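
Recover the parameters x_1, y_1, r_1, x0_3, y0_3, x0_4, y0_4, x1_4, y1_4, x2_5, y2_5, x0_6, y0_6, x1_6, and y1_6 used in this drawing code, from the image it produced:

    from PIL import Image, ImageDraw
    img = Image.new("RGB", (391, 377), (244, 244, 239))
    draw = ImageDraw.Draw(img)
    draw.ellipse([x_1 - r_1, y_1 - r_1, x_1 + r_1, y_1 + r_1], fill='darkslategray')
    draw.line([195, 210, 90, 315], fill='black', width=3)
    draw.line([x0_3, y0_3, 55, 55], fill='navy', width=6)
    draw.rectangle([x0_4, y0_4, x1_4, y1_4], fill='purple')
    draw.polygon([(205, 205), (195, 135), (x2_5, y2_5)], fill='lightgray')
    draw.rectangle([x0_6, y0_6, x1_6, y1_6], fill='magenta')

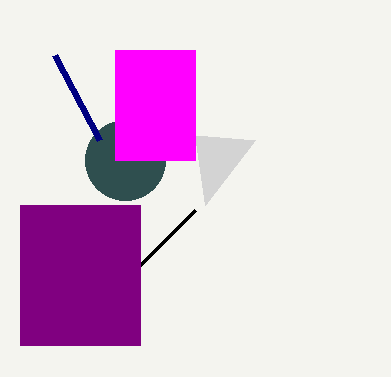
x_1 = 125, y_1 = 160, r_1 = 40, x0_3 = 100, y0_3 = 140, x0_4 = 20, y0_4 = 205, x1_4 = 140, y1_4 = 345, x2_5 = 255, y2_5 = 140, x0_6 = 115, y0_6 = 50, x1_6 = 195, y1_6 = 160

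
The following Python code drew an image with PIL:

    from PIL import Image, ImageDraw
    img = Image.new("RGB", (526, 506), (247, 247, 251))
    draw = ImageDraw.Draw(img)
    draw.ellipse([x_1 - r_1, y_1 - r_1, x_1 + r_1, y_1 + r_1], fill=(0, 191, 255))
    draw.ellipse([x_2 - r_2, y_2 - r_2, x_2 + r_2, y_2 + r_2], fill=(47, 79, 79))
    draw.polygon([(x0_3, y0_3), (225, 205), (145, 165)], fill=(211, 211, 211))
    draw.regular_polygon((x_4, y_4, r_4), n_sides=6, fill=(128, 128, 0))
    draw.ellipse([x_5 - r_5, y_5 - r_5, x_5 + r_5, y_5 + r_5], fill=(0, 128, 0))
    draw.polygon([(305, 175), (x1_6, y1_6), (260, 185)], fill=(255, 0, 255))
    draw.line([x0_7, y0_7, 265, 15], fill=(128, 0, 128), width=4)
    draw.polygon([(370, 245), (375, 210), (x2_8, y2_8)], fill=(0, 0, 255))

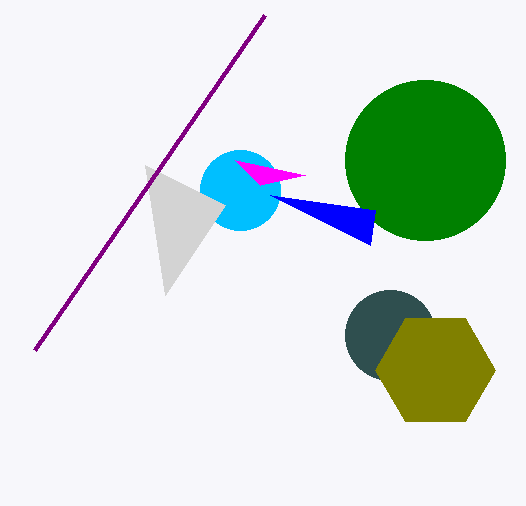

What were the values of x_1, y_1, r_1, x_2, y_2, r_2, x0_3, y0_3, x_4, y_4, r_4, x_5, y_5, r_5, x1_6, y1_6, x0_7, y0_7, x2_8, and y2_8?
x_1 = 240
y_1 = 190
r_1 = 40
x_2 = 390
y_2 = 335
r_2 = 45
x0_3 = 165
y0_3 = 295
x_4 = 435
y_4 = 370
r_4 = 60
x_5 = 425
y_5 = 160
r_5 = 80
x1_6 = 235
y1_6 = 160
x0_7 = 35
y0_7 = 350
x2_8 = 270
y2_8 = 195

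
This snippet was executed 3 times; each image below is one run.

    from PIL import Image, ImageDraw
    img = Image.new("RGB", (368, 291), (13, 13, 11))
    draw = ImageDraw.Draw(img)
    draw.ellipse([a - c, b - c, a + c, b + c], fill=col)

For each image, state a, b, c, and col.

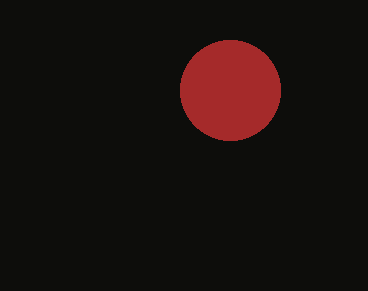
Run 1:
a = 230
b = 90
c = 50
col = 'brown'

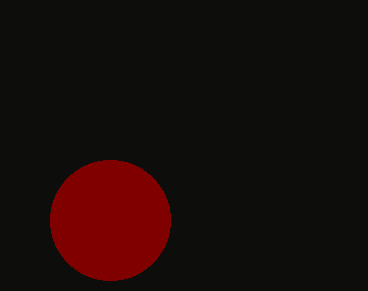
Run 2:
a = 110; b = 220; c = 60; col = 'maroon'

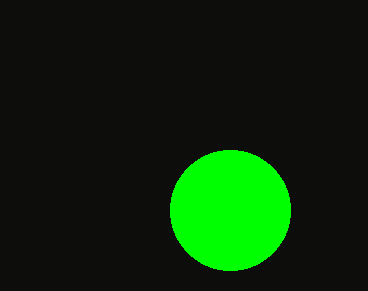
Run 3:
a = 230, b = 210, c = 60, col = 'lime'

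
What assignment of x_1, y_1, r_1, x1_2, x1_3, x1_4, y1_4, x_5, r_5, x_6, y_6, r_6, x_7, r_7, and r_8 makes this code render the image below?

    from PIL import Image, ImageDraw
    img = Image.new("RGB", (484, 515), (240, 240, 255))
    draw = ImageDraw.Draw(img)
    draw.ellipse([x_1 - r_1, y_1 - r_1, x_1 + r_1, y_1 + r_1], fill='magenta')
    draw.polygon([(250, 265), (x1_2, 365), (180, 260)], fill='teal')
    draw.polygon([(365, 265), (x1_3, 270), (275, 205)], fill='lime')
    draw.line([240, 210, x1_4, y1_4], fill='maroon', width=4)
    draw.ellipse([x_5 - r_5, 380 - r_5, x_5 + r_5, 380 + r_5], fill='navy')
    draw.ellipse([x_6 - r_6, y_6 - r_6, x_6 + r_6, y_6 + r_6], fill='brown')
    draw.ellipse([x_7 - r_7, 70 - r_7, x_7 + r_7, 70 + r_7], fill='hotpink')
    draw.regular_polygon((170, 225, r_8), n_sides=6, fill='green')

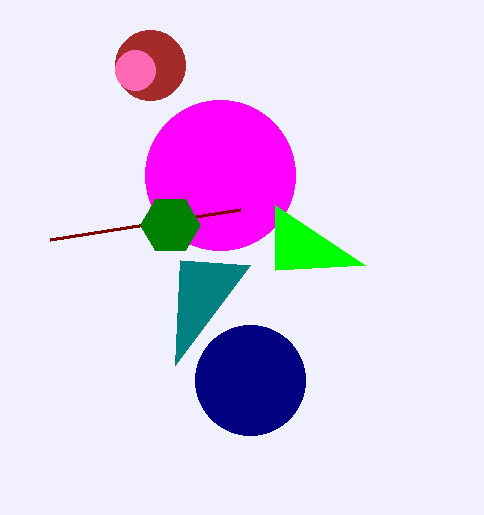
x_1 = 220; y_1 = 175; r_1 = 75; x1_2 = 175; x1_3 = 275; x1_4 = 50; y1_4 = 240; x_5 = 250; r_5 = 55; x_6 = 150; y_6 = 65; r_6 = 35; x_7 = 135; r_7 = 20; r_8 = 30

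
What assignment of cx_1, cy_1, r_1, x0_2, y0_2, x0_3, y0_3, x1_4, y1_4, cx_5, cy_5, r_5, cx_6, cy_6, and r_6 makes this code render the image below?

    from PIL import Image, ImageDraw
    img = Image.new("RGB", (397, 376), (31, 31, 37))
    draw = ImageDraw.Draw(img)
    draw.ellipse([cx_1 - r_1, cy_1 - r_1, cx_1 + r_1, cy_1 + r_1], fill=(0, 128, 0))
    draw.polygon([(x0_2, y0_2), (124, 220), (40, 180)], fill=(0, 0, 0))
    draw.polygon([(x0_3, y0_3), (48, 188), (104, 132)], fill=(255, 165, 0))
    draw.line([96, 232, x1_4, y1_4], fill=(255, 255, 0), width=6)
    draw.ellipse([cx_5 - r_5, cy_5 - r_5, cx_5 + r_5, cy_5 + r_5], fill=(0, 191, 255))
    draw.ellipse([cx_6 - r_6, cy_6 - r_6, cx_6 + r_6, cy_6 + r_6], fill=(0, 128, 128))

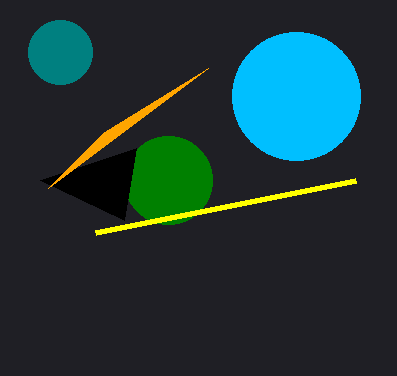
cx_1 = 168; cy_1 = 180; r_1 = 44; x0_2 = 136; y0_2 = 148; x0_3 = 208; y0_3 = 68; x1_4 = 356; y1_4 = 180; cx_5 = 296; cy_5 = 96; r_5 = 64; cx_6 = 60; cy_6 = 52; r_6 = 32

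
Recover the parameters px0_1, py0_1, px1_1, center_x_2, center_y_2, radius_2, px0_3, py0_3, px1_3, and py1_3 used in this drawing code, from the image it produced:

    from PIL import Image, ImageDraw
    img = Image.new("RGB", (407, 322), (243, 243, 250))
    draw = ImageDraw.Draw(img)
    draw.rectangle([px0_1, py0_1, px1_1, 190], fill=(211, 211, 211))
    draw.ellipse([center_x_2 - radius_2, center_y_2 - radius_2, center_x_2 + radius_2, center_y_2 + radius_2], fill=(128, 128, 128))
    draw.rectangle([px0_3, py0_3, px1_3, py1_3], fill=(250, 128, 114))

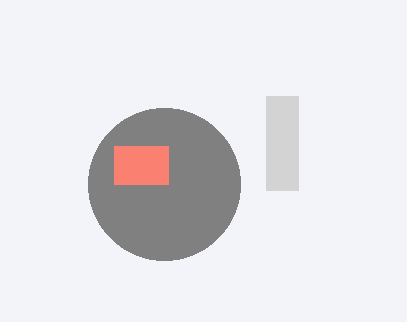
px0_1 = 266; py0_1 = 96; px1_1 = 298; center_x_2 = 164; center_y_2 = 184; radius_2 = 76; px0_3 = 114; py0_3 = 146; px1_3 = 168; py1_3 = 184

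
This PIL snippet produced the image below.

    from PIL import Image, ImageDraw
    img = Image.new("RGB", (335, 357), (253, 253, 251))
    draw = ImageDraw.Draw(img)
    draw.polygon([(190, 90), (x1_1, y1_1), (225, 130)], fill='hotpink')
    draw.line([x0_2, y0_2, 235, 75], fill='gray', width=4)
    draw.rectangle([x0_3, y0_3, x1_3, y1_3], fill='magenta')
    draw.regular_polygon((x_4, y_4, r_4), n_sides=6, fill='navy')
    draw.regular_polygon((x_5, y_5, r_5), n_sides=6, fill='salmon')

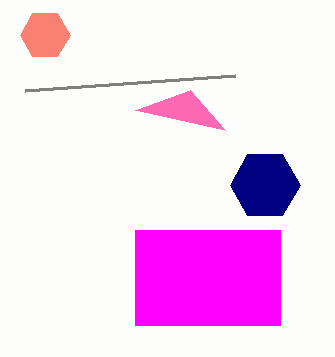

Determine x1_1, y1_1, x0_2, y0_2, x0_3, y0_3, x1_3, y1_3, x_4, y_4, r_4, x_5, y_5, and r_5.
x1_1 = 135; y1_1 = 110; x0_2 = 25; y0_2 = 90; x0_3 = 135; y0_3 = 230; x1_3 = 280; y1_3 = 325; x_4 = 265; y_4 = 185; r_4 = 35; x_5 = 45; y_5 = 35; r_5 = 25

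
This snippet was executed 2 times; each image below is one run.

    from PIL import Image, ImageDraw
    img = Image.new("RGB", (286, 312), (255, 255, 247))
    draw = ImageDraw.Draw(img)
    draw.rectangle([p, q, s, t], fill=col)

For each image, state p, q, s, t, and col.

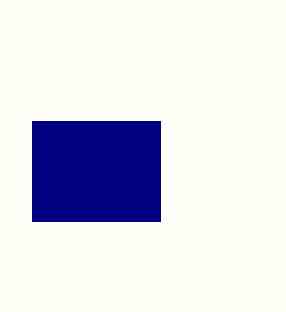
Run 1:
p = 32; q = 121; s = 160; t = 221; col = 'navy'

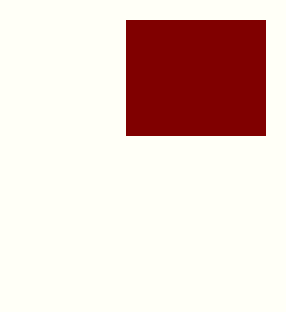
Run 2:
p = 126, q = 20, s = 265, t = 135, col = 'maroon'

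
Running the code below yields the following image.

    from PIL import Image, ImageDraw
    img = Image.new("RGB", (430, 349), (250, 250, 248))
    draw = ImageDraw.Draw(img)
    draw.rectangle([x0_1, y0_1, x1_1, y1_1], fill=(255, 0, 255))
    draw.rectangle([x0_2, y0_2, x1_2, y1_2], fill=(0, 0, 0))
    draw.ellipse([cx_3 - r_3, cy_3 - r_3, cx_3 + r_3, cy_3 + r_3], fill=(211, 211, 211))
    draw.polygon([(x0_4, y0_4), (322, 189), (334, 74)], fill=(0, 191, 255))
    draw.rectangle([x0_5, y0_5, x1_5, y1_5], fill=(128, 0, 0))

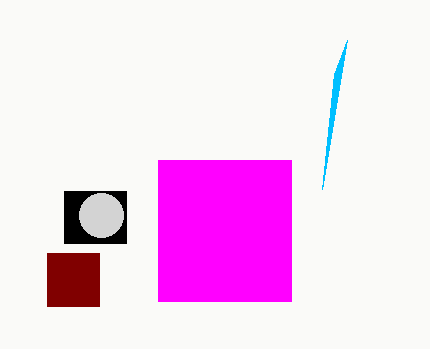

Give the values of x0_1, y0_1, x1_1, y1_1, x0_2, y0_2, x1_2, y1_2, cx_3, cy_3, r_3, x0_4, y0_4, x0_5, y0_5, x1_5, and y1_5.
x0_1 = 158, y0_1 = 160, x1_1 = 291, y1_1 = 301, x0_2 = 64, y0_2 = 191, x1_2 = 126, y1_2 = 243, cx_3 = 101, cy_3 = 215, r_3 = 22, x0_4 = 347, y0_4 = 40, x0_5 = 47, y0_5 = 253, x1_5 = 99, y1_5 = 306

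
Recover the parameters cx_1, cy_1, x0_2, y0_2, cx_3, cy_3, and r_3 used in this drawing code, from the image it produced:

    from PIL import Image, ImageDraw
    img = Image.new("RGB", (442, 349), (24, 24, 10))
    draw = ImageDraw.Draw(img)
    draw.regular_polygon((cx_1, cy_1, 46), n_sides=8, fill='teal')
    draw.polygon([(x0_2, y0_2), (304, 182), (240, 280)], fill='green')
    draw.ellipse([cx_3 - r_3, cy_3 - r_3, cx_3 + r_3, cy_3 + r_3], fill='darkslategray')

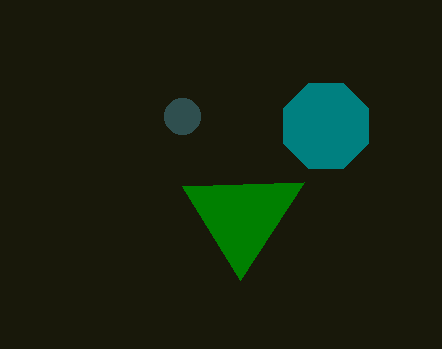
cx_1 = 326; cy_1 = 126; x0_2 = 182; y0_2 = 186; cx_3 = 182; cy_3 = 116; r_3 = 18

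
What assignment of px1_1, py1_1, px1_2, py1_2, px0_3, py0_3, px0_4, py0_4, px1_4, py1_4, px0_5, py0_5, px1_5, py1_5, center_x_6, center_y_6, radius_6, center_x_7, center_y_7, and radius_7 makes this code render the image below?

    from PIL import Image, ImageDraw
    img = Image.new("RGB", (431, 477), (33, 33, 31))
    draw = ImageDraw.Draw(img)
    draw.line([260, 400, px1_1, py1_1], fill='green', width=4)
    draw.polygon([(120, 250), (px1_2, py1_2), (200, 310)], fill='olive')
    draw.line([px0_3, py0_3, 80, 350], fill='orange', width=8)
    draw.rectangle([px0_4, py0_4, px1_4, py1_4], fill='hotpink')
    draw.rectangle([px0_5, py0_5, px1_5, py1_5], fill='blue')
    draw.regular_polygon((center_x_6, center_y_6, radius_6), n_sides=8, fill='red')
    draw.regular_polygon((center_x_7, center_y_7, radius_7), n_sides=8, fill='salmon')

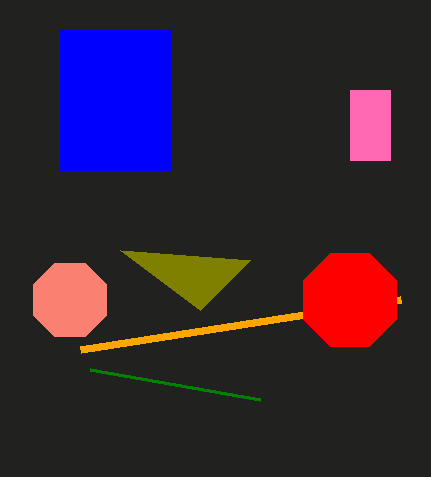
px1_1 = 90, py1_1 = 370, px1_2 = 250, py1_2 = 260, px0_3 = 400, py0_3 = 300, px0_4 = 350, py0_4 = 90, px1_4 = 390, py1_4 = 160, px0_5 = 60, py0_5 = 30, px1_5 = 170, py1_5 = 170, center_x_6 = 350, center_y_6 = 300, radius_6 = 50, center_x_7 = 70, center_y_7 = 300, radius_7 = 40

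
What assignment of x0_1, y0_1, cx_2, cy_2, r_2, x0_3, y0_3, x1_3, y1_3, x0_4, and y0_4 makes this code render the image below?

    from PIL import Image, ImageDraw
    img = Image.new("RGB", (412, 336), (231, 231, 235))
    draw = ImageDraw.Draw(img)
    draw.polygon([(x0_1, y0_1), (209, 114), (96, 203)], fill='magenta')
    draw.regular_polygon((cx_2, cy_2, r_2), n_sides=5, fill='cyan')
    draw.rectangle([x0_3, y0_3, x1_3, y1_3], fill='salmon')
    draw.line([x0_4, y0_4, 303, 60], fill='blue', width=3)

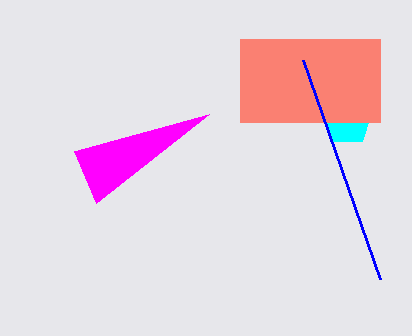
x0_1 = 74
y0_1 = 151
cx_2 = 348
cy_2 = 121
r_2 = 25
x0_3 = 240
y0_3 = 39
x1_3 = 380
y1_3 = 122
x0_4 = 380
y0_4 = 279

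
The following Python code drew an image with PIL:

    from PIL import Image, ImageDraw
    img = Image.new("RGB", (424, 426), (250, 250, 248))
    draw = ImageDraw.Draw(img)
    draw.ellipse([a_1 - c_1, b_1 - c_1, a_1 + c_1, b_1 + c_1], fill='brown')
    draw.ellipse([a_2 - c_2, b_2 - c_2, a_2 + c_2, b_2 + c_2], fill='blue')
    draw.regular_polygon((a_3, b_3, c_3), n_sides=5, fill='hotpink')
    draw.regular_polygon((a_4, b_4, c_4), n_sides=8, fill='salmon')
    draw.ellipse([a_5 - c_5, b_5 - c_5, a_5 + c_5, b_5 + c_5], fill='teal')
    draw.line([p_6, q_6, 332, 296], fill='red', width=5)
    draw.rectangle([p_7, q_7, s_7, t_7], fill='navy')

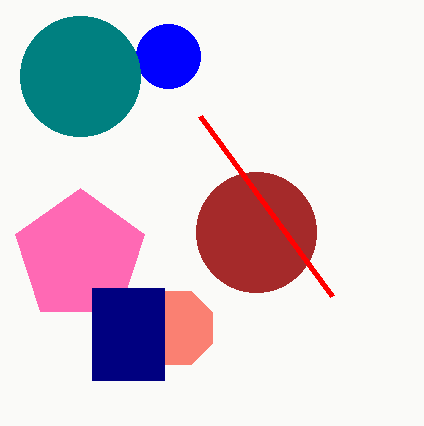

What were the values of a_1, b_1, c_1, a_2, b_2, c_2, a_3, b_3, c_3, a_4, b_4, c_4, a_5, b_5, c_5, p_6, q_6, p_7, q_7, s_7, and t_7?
a_1 = 256
b_1 = 232
c_1 = 60
a_2 = 168
b_2 = 56
c_2 = 32
a_3 = 80
b_3 = 256
c_3 = 68
a_4 = 176
b_4 = 328
c_4 = 40
a_5 = 80
b_5 = 76
c_5 = 60
p_6 = 200
q_6 = 116
p_7 = 92
q_7 = 288
s_7 = 164
t_7 = 380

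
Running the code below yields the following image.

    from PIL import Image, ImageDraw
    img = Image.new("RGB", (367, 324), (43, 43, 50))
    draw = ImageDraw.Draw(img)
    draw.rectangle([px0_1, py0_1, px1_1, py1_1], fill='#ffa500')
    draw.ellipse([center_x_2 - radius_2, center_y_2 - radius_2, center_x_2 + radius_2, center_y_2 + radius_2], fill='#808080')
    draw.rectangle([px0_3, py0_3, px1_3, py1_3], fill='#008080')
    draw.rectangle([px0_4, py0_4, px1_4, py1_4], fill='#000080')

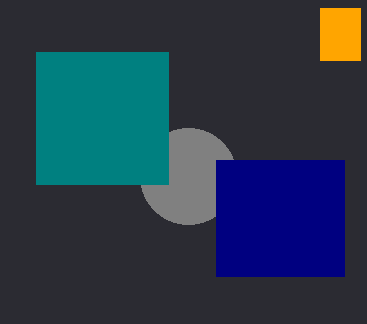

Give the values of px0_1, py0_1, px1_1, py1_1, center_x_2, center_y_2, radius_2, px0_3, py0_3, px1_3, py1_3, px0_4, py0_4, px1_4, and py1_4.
px0_1 = 320; py0_1 = 8; px1_1 = 360; py1_1 = 60; center_x_2 = 188; center_y_2 = 176; radius_2 = 48; px0_3 = 36; py0_3 = 52; px1_3 = 168; py1_3 = 184; px0_4 = 216; py0_4 = 160; px1_4 = 344; py1_4 = 276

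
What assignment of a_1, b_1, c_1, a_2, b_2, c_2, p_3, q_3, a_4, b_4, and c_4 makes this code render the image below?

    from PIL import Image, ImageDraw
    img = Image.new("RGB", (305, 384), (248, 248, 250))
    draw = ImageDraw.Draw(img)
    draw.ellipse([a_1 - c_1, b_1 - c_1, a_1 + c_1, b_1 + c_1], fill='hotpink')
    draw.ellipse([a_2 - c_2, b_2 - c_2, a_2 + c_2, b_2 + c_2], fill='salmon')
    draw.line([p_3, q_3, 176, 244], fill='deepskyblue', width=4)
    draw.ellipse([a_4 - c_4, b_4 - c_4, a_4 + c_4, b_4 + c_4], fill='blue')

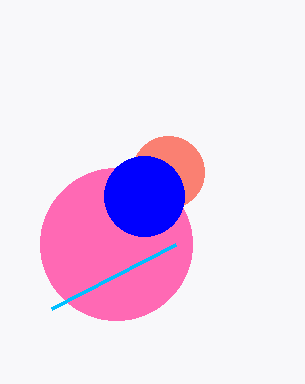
a_1 = 116
b_1 = 244
c_1 = 76
a_2 = 168
b_2 = 172
c_2 = 36
p_3 = 52
q_3 = 308
a_4 = 144
b_4 = 196
c_4 = 40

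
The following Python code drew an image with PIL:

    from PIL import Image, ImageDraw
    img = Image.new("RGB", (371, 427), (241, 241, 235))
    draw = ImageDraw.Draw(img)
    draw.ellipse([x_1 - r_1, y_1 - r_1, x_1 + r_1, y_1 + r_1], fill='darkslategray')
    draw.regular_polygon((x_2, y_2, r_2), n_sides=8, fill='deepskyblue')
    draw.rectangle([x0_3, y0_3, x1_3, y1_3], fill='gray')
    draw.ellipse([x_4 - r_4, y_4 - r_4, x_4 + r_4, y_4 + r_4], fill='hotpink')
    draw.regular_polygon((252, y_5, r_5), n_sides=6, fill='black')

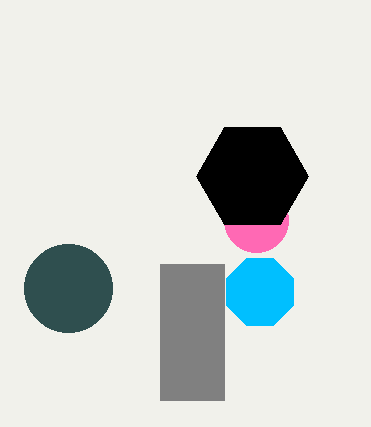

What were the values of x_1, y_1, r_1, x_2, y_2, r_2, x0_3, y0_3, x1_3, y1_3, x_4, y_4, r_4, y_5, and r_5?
x_1 = 68, y_1 = 288, r_1 = 44, x_2 = 260, y_2 = 292, r_2 = 36, x0_3 = 160, y0_3 = 264, x1_3 = 224, y1_3 = 400, x_4 = 256, y_4 = 220, r_4 = 32, y_5 = 176, r_5 = 56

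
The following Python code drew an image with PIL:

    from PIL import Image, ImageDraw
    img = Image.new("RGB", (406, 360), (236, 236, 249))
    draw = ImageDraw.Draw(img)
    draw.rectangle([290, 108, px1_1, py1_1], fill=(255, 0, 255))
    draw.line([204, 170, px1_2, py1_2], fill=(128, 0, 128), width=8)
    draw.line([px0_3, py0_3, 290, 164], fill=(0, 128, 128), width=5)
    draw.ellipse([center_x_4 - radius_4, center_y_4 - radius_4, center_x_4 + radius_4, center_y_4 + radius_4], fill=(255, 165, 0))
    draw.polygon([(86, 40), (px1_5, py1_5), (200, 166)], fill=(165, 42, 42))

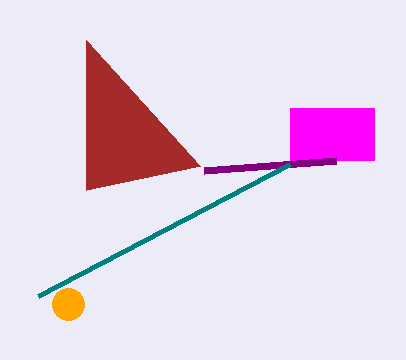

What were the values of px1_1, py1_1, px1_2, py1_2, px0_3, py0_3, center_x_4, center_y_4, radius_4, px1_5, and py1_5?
px1_1 = 374; py1_1 = 160; px1_2 = 336; py1_2 = 160; px0_3 = 38; py0_3 = 296; center_x_4 = 68; center_y_4 = 304; radius_4 = 16; px1_5 = 86; py1_5 = 190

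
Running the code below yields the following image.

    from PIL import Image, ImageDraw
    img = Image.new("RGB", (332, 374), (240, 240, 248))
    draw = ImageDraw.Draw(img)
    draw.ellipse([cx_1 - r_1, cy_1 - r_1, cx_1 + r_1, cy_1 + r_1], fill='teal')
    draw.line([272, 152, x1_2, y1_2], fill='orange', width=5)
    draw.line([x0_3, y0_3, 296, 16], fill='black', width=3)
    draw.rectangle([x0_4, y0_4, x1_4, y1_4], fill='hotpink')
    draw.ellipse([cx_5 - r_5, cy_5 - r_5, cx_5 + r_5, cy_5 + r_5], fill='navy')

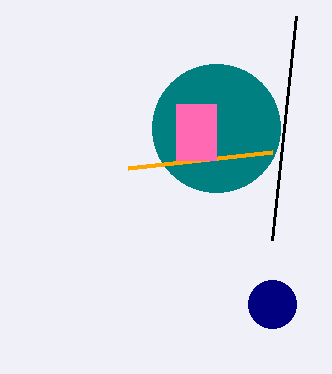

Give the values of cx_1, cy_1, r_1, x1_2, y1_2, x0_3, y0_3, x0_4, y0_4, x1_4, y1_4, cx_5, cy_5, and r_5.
cx_1 = 216; cy_1 = 128; r_1 = 64; x1_2 = 128; y1_2 = 168; x0_3 = 272; y0_3 = 240; x0_4 = 176; y0_4 = 104; x1_4 = 216; y1_4 = 160; cx_5 = 272; cy_5 = 304; r_5 = 24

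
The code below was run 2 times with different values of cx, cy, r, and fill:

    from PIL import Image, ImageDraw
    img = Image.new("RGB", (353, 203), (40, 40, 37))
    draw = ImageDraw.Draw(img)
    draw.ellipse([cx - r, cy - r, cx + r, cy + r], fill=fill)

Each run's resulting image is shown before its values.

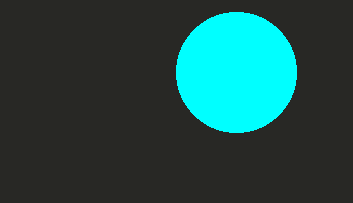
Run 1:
cx = 236
cy = 72
r = 60
fill = 'cyan'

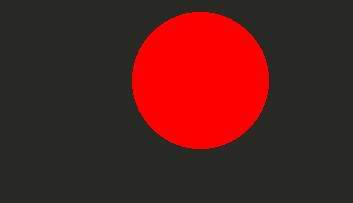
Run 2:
cx = 200
cy = 80
r = 68
fill = 'red'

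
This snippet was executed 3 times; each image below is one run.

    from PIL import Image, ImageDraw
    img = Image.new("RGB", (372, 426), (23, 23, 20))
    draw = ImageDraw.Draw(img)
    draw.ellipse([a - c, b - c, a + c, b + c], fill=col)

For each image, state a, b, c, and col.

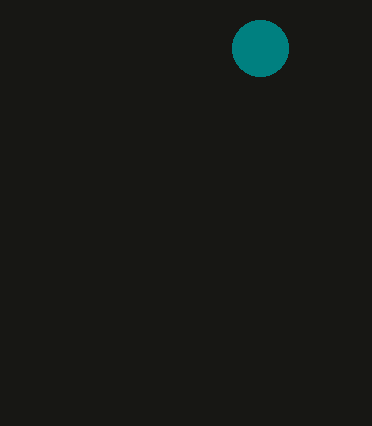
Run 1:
a = 260
b = 48
c = 28
col = 'teal'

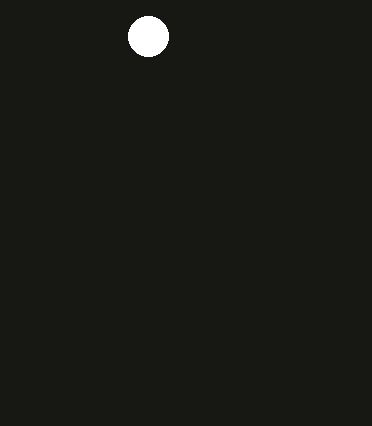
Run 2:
a = 148, b = 36, c = 20, col = 'white'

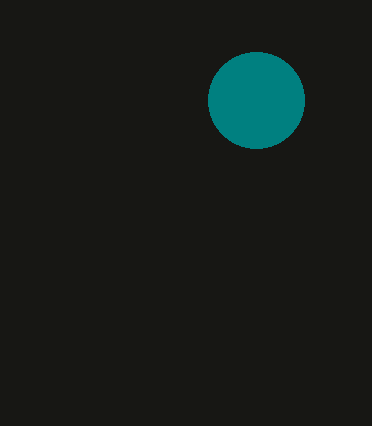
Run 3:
a = 256
b = 100
c = 48
col = 'teal'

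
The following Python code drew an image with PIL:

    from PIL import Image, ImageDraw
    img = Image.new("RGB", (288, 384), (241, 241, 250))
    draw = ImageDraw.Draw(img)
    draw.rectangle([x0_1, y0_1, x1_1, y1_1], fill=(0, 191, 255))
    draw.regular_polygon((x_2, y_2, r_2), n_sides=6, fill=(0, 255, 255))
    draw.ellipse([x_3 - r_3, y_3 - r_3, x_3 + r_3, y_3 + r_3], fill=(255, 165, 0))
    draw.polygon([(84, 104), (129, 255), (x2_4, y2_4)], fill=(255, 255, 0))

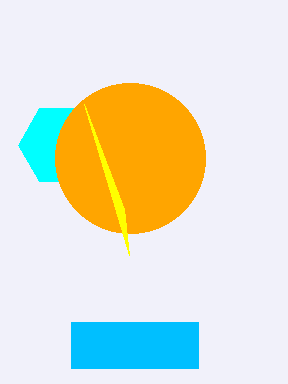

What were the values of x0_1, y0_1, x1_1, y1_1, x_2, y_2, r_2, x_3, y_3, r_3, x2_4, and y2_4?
x0_1 = 71, y0_1 = 322, x1_1 = 198, y1_1 = 368, x_2 = 60, y_2 = 145, r_2 = 42, x_3 = 130, y_3 = 158, r_3 = 75, x2_4 = 124, y2_4 = 209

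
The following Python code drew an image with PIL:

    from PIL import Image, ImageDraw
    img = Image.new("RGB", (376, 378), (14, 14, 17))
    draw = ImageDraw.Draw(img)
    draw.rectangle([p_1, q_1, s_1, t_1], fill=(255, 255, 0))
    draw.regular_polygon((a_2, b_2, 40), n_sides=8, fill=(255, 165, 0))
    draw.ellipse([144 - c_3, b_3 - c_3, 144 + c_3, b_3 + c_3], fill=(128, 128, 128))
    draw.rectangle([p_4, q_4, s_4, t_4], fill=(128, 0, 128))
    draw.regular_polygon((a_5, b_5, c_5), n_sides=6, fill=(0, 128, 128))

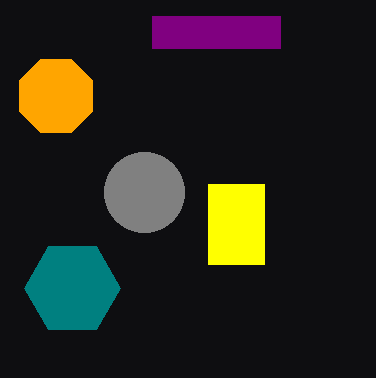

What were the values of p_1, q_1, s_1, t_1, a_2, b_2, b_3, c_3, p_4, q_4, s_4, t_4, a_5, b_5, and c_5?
p_1 = 208; q_1 = 184; s_1 = 264; t_1 = 264; a_2 = 56; b_2 = 96; b_3 = 192; c_3 = 40; p_4 = 152; q_4 = 16; s_4 = 280; t_4 = 48; a_5 = 72; b_5 = 288; c_5 = 48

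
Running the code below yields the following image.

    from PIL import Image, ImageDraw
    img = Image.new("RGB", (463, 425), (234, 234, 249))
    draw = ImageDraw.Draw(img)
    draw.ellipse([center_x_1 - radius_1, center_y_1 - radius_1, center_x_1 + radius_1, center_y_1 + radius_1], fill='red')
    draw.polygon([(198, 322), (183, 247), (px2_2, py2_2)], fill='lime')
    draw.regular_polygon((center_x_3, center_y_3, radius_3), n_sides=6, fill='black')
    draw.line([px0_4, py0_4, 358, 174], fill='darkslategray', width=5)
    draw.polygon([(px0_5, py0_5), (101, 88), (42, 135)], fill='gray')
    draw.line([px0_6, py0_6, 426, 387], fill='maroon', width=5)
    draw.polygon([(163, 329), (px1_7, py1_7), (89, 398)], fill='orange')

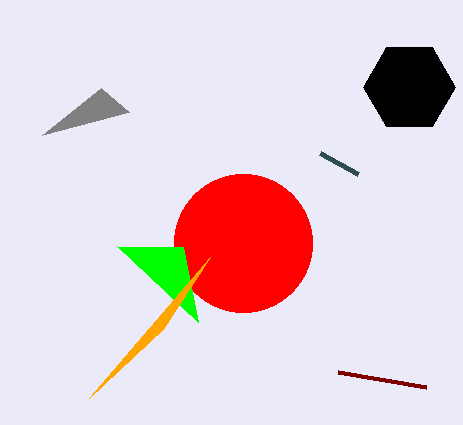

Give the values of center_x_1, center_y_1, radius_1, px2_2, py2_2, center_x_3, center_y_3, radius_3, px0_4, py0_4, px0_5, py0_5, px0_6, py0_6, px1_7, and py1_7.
center_x_1 = 243; center_y_1 = 243; radius_1 = 69; px2_2 = 117; py2_2 = 246; center_x_3 = 409; center_y_3 = 87; radius_3 = 46; px0_4 = 320; py0_4 = 153; px0_5 = 129; py0_5 = 112; px0_6 = 338; py0_6 = 372; px1_7 = 210; py1_7 = 257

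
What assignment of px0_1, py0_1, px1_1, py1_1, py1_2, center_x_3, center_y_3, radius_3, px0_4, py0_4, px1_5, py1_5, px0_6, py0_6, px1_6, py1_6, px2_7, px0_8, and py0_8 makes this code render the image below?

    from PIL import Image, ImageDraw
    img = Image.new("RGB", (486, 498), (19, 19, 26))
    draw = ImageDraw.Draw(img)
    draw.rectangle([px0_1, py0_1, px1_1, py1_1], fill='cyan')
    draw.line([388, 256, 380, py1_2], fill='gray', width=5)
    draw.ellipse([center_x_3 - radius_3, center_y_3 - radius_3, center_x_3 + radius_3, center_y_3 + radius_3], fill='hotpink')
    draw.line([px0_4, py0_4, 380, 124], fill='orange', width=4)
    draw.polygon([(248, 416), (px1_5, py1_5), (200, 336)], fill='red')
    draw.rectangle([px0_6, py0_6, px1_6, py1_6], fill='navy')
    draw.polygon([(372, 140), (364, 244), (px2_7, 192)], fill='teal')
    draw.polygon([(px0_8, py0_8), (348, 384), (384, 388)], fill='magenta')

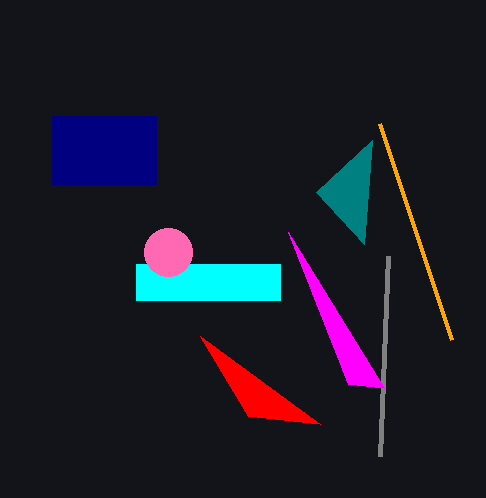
px0_1 = 136; py0_1 = 264; px1_1 = 280; py1_1 = 300; py1_2 = 456; center_x_3 = 168; center_y_3 = 252; radius_3 = 24; px0_4 = 452; py0_4 = 340; px1_5 = 320; py1_5 = 424; px0_6 = 52; py0_6 = 116; px1_6 = 156; py1_6 = 184; px2_7 = 316; px0_8 = 288; py0_8 = 232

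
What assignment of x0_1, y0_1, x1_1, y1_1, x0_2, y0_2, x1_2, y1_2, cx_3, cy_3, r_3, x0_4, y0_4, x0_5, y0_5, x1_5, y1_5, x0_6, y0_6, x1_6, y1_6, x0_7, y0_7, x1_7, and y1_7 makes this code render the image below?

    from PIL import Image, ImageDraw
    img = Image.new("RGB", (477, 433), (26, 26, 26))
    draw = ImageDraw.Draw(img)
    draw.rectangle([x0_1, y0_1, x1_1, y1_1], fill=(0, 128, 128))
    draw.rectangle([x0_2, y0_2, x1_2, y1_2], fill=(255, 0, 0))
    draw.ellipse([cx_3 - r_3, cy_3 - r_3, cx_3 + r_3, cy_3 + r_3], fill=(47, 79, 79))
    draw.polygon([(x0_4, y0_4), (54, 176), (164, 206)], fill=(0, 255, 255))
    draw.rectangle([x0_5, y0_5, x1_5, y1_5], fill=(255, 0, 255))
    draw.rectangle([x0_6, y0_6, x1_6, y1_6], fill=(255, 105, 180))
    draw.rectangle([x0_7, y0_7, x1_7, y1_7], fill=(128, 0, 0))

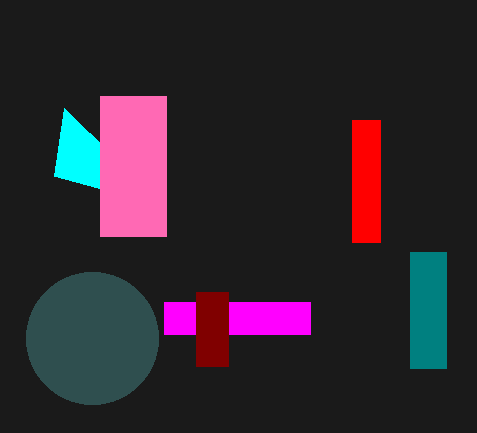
x0_1 = 410; y0_1 = 252; x1_1 = 446; y1_1 = 368; x0_2 = 352; y0_2 = 120; x1_2 = 380; y1_2 = 242; cx_3 = 92; cy_3 = 338; r_3 = 66; x0_4 = 64; y0_4 = 108; x0_5 = 164; y0_5 = 302; x1_5 = 310; y1_5 = 334; x0_6 = 100; y0_6 = 96; x1_6 = 166; y1_6 = 236; x0_7 = 196; y0_7 = 292; x1_7 = 228; y1_7 = 366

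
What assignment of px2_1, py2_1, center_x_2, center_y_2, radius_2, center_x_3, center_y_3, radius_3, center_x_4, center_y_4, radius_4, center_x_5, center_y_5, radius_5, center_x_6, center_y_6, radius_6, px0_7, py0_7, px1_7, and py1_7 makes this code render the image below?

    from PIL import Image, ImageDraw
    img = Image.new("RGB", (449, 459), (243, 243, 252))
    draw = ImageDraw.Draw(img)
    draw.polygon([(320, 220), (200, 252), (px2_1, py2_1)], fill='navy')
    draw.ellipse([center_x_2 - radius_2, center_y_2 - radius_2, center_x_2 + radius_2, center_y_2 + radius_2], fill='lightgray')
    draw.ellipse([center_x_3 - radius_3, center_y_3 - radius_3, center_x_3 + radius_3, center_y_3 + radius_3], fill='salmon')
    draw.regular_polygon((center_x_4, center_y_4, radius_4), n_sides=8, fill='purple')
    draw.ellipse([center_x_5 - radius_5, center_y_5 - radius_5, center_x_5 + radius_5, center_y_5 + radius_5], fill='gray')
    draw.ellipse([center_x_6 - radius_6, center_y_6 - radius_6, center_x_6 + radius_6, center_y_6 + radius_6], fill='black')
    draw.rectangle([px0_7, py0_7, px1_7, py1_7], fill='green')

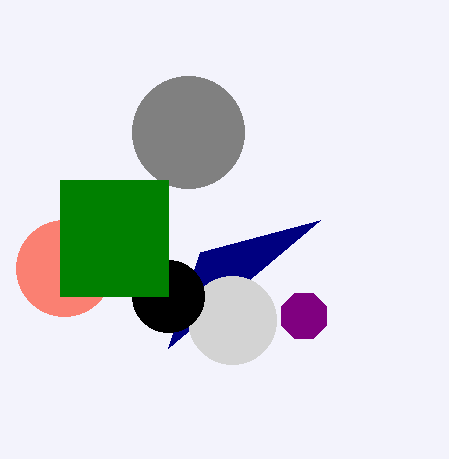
px2_1 = 168; py2_1 = 348; center_x_2 = 232; center_y_2 = 320; radius_2 = 44; center_x_3 = 64; center_y_3 = 268; radius_3 = 48; center_x_4 = 304; center_y_4 = 316; radius_4 = 24; center_x_5 = 188; center_y_5 = 132; radius_5 = 56; center_x_6 = 168; center_y_6 = 296; radius_6 = 36; px0_7 = 60; py0_7 = 180; px1_7 = 168; py1_7 = 296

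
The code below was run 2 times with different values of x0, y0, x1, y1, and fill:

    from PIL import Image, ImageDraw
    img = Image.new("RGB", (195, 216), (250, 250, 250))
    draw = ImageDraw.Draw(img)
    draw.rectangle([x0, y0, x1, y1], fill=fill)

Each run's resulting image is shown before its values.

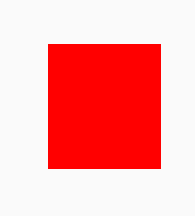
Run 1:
x0 = 48; y0 = 44; x1 = 160; y1 = 168; fill = 'red'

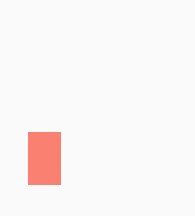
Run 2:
x0 = 28
y0 = 132
x1 = 60
y1 = 184
fill = 'salmon'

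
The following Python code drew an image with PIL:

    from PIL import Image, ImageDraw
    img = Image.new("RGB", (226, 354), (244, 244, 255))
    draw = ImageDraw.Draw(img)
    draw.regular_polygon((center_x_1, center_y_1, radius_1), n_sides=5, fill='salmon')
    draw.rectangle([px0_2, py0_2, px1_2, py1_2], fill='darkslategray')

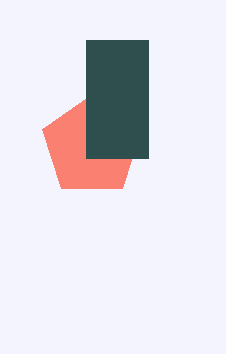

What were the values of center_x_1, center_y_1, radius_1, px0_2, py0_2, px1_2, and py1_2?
center_x_1 = 92; center_y_1 = 146; radius_1 = 52; px0_2 = 86; py0_2 = 40; px1_2 = 148; py1_2 = 158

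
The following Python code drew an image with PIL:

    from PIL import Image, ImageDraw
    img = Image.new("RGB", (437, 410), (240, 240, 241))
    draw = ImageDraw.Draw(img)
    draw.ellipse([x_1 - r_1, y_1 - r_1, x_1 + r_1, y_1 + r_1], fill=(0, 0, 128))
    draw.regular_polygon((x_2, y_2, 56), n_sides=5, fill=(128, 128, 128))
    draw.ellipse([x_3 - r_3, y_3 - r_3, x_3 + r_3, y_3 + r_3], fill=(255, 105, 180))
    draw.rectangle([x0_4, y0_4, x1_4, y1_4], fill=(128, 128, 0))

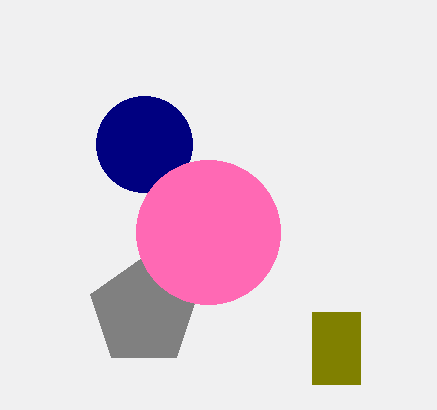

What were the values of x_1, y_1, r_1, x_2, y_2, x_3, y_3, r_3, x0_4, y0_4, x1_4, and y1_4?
x_1 = 144, y_1 = 144, r_1 = 48, x_2 = 144, y_2 = 312, x_3 = 208, y_3 = 232, r_3 = 72, x0_4 = 312, y0_4 = 312, x1_4 = 360, y1_4 = 384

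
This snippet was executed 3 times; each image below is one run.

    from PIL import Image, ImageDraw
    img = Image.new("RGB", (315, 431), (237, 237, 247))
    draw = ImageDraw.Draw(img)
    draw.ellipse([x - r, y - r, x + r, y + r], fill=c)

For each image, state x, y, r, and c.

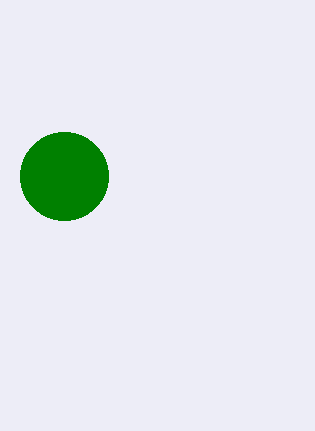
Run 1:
x = 64, y = 176, r = 44, c = 'green'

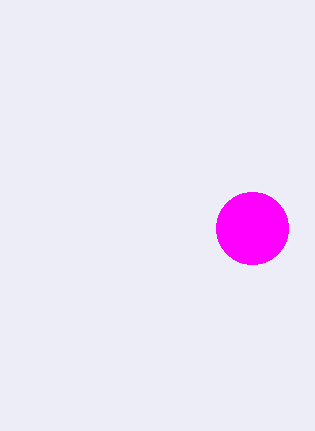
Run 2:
x = 252; y = 228; r = 36; c = 'magenta'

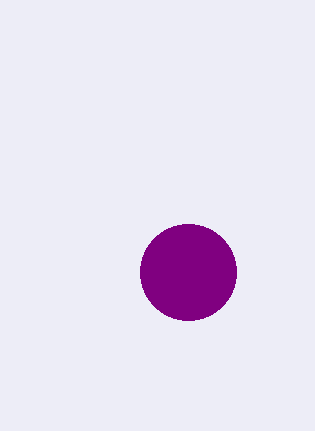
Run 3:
x = 188
y = 272
r = 48
c = 'purple'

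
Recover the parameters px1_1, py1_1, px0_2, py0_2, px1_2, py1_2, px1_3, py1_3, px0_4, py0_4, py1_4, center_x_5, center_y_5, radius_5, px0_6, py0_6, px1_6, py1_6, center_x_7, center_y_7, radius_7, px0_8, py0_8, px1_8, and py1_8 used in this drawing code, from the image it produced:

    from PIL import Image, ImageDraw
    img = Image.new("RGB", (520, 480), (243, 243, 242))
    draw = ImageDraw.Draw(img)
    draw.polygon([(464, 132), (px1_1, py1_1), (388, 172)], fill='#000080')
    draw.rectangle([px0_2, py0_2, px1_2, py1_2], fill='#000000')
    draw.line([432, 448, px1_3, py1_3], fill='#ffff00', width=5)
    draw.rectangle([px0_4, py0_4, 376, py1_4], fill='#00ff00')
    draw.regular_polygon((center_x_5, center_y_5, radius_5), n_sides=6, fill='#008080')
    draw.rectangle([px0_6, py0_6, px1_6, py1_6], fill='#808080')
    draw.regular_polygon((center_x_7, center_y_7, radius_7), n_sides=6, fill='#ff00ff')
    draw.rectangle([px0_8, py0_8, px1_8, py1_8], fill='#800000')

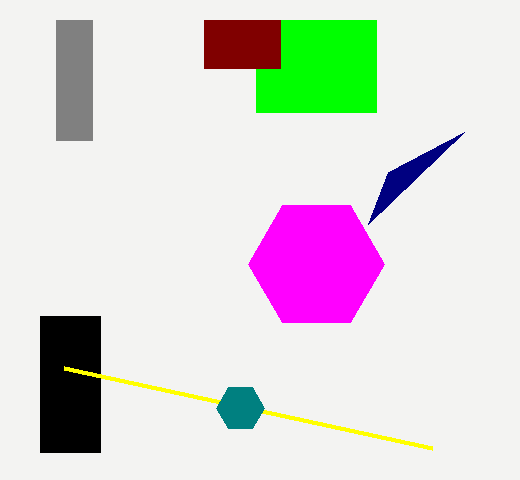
px1_1 = 368
py1_1 = 224
px0_2 = 40
py0_2 = 316
px1_2 = 100
py1_2 = 452
px1_3 = 64
py1_3 = 368
px0_4 = 256
py0_4 = 20
py1_4 = 112
center_x_5 = 240
center_y_5 = 408
radius_5 = 24
px0_6 = 56
py0_6 = 20
px1_6 = 92
py1_6 = 140
center_x_7 = 316
center_y_7 = 264
radius_7 = 68
px0_8 = 204
py0_8 = 20
px1_8 = 280
py1_8 = 68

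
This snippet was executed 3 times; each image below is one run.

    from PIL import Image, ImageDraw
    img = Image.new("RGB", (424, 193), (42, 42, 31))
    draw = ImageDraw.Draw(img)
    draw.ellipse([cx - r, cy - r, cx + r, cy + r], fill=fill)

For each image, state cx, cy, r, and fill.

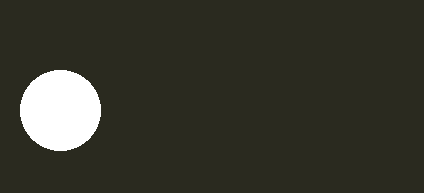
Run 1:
cx = 60; cy = 110; r = 40; fill = 'white'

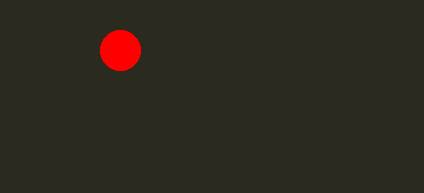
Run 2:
cx = 120; cy = 50; r = 20; fill = 'red'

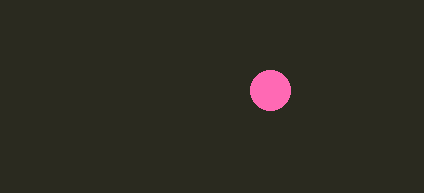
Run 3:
cx = 270, cy = 90, r = 20, fill = 'hotpink'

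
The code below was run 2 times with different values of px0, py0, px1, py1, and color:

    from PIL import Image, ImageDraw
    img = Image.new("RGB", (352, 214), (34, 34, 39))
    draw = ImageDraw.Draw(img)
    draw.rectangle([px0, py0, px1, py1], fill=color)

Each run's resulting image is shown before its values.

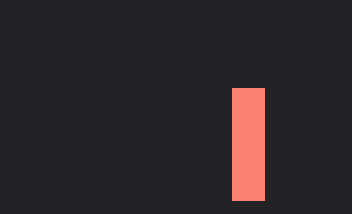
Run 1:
px0 = 232; py0 = 88; px1 = 264; py1 = 200; color = 'salmon'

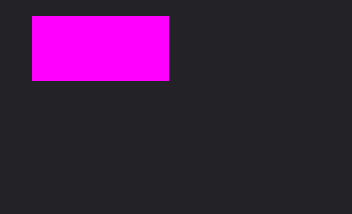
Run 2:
px0 = 32, py0 = 16, px1 = 168, py1 = 80, color = 'magenta'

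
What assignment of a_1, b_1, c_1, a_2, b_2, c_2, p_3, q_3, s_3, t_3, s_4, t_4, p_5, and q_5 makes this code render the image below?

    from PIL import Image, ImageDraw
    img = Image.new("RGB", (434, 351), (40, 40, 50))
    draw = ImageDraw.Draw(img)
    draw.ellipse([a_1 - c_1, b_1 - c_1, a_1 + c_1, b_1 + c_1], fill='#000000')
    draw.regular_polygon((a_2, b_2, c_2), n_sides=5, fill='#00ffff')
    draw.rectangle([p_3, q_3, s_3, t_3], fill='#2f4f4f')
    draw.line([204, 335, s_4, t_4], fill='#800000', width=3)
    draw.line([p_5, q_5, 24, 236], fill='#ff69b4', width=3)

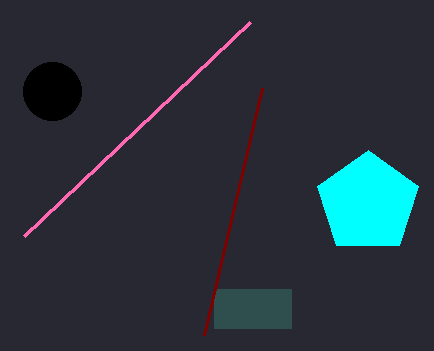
a_1 = 52; b_1 = 91; c_1 = 29; a_2 = 368; b_2 = 203; c_2 = 53; p_3 = 214; q_3 = 289; s_3 = 291; t_3 = 328; s_4 = 262; t_4 = 88; p_5 = 250; q_5 = 22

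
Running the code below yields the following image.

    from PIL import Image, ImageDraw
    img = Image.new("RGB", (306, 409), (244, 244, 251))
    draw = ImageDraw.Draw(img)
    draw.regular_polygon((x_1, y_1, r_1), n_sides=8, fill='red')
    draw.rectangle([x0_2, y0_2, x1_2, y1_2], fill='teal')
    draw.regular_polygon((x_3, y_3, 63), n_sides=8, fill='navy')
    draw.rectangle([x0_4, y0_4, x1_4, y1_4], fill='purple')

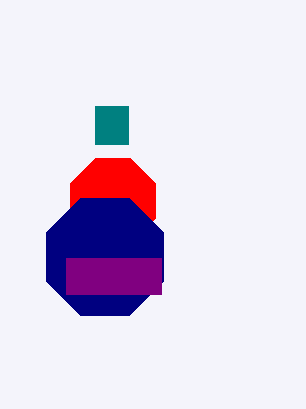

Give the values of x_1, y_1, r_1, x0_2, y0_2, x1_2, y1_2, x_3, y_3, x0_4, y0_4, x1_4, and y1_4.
x_1 = 113, y_1 = 201, r_1 = 46, x0_2 = 95, y0_2 = 106, x1_2 = 128, y1_2 = 144, x_3 = 105, y_3 = 257, x0_4 = 66, y0_4 = 258, x1_4 = 161, y1_4 = 294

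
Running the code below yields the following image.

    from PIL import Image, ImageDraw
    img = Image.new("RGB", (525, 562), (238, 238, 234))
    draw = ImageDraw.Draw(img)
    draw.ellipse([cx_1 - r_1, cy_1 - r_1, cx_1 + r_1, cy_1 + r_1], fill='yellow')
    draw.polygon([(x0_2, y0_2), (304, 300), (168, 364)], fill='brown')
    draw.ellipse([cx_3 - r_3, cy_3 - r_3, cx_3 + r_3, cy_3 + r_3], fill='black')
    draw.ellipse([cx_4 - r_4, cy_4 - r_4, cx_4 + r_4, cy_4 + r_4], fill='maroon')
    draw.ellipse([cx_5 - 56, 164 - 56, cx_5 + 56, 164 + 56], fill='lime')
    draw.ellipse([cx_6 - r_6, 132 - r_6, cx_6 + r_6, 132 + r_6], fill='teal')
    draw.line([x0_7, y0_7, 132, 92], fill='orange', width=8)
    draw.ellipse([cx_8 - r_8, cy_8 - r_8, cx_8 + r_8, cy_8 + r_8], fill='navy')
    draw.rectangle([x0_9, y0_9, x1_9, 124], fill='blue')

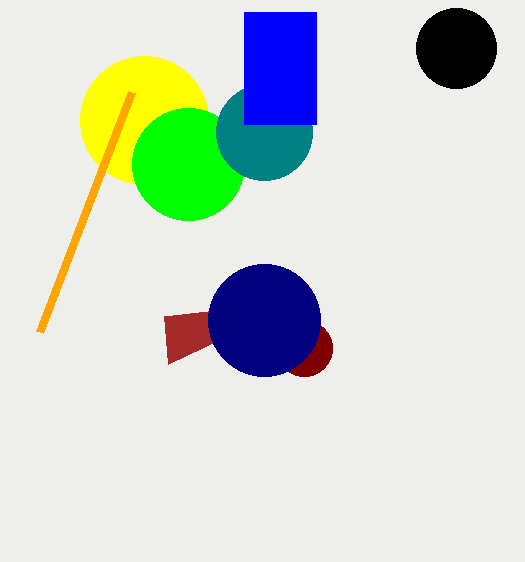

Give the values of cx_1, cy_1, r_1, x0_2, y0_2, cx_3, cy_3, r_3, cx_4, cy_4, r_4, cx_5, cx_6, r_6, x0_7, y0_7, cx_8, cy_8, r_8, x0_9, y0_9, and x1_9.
cx_1 = 144, cy_1 = 120, r_1 = 64, x0_2 = 164, y0_2 = 316, cx_3 = 456, cy_3 = 48, r_3 = 40, cx_4 = 304, cy_4 = 348, r_4 = 28, cx_5 = 188, cx_6 = 264, r_6 = 48, x0_7 = 40, y0_7 = 332, cx_8 = 264, cy_8 = 320, r_8 = 56, x0_9 = 244, y0_9 = 12, x1_9 = 316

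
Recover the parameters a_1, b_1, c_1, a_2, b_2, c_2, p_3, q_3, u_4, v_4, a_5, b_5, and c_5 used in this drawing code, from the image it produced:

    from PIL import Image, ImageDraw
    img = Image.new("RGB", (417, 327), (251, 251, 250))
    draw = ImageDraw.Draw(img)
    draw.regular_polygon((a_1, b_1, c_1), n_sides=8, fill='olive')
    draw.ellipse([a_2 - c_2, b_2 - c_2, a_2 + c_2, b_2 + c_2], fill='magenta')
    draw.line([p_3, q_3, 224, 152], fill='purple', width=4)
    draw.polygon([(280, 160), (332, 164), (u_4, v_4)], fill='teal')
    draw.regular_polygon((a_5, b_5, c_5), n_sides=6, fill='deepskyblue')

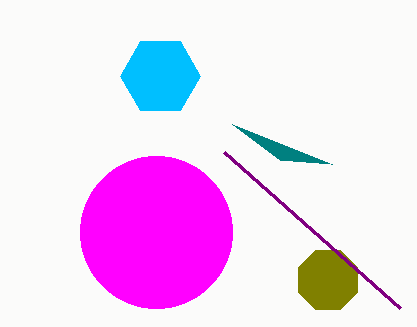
a_1 = 328
b_1 = 280
c_1 = 32
a_2 = 156
b_2 = 232
c_2 = 76
p_3 = 400
q_3 = 308
u_4 = 232
v_4 = 124
a_5 = 160
b_5 = 76
c_5 = 40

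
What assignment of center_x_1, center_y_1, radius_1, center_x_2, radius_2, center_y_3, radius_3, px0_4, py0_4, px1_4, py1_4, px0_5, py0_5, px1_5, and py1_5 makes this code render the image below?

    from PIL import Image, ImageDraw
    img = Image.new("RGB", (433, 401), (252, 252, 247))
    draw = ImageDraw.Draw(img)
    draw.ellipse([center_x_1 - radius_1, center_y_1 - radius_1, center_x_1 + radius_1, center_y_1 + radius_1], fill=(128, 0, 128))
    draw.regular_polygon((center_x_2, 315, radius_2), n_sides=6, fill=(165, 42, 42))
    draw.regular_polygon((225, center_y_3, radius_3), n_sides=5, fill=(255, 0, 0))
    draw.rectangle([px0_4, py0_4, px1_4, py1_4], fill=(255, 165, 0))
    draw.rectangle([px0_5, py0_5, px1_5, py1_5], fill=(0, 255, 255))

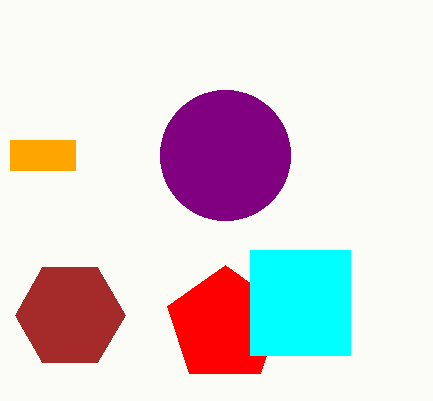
center_x_1 = 225; center_y_1 = 155; radius_1 = 65; center_x_2 = 70; radius_2 = 55; center_y_3 = 325; radius_3 = 60; px0_4 = 10; py0_4 = 140; px1_4 = 75; py1_4 = 170; px0_5 = 250; py0_5 = 250; px1_5 = 350; py1_5 = 355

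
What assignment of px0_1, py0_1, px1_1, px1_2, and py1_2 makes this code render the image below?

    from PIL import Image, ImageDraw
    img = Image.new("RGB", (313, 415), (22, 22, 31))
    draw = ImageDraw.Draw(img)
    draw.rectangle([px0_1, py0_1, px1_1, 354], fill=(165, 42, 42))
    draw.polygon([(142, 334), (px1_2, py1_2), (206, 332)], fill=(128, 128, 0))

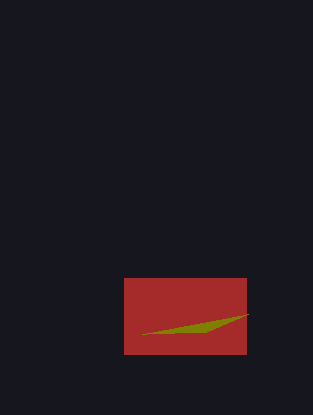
px0_1 = 124
py0_1 = 278
px1_1 = 246
px1_2 = 248
py1_2 = 314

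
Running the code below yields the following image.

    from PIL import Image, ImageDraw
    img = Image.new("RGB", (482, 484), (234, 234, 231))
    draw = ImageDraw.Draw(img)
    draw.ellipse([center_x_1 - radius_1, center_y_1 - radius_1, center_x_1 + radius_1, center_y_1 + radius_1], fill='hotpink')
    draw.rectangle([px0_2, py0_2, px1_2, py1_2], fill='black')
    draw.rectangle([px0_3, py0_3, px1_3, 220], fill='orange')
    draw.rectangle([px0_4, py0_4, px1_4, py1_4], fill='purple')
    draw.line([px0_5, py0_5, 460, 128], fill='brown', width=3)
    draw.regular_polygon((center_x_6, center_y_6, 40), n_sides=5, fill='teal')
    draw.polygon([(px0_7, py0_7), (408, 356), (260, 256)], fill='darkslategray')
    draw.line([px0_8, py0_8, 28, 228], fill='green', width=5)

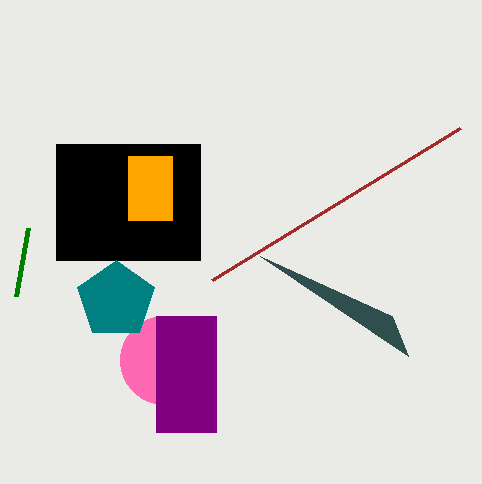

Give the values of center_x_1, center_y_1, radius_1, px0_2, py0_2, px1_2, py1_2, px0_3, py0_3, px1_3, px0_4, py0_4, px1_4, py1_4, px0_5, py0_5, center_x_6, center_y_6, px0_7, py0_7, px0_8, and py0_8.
center_x_1 = 164
center_y_1 = 360
radius_1 = 44
px0_2 = 56
py0_2 = 144
px1_2 = 200
py1_2 = 260
px0_3 = 128
py0_3 = 156
px1_3 = 172
px0_4 = 156
py0_4 = 316
px1_4 = 216
py1_4 = 432
px0_5 = 212
py0_5 = 280
center_x_6 = 116
center_y_6 = 300
px0_7 = 392
py0_7 = 316
px0_8 = 16
py0_8 = 296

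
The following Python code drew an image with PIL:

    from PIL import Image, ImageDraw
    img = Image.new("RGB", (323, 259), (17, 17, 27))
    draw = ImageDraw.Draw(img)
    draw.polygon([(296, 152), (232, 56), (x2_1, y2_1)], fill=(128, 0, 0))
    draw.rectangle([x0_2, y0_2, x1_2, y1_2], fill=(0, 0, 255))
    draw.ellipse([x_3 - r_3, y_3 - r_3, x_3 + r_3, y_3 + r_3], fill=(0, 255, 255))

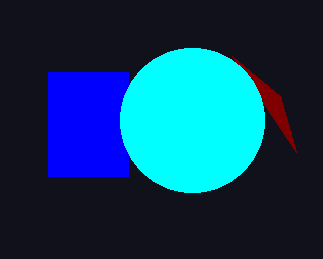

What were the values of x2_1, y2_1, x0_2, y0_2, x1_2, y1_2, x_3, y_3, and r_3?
x2_1 = 280
y2_1 = 96
x0_2 = 48
y0_2 = 72
x1_2 = 128
y1_2 = 176
x_3 = 192
y_3 = 120
r_3 = 72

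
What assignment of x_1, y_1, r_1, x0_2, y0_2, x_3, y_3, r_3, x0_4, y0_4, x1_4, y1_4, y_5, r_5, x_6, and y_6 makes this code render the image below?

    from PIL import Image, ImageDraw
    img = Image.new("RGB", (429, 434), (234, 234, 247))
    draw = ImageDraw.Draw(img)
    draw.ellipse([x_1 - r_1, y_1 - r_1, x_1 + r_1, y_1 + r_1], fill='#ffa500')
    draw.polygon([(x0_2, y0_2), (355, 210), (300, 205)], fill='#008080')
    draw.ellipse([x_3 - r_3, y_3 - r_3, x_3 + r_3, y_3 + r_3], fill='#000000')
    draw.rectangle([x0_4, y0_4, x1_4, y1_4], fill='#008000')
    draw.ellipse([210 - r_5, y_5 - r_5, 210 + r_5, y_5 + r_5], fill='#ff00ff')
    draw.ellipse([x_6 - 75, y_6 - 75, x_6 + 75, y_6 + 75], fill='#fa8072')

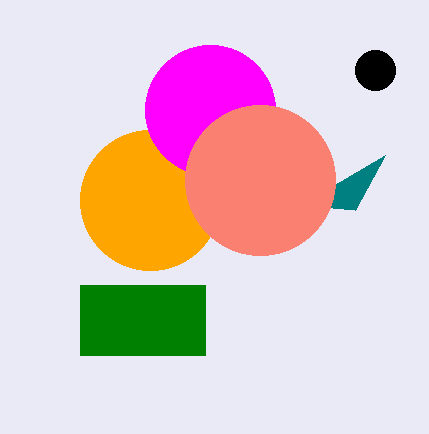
x_1 = 150
y_1 = 200
r_1 = 70
x0_2 = 385
y0_2 = 155
x_3 = 375
y_3 = 70
r_3 = 20
x0_4 = 80
y0_4 = 285
x1_4 = 205
y1_4 = 355
y_5 = 110
r_5 = 65
x_6 = 260
y_6 = 180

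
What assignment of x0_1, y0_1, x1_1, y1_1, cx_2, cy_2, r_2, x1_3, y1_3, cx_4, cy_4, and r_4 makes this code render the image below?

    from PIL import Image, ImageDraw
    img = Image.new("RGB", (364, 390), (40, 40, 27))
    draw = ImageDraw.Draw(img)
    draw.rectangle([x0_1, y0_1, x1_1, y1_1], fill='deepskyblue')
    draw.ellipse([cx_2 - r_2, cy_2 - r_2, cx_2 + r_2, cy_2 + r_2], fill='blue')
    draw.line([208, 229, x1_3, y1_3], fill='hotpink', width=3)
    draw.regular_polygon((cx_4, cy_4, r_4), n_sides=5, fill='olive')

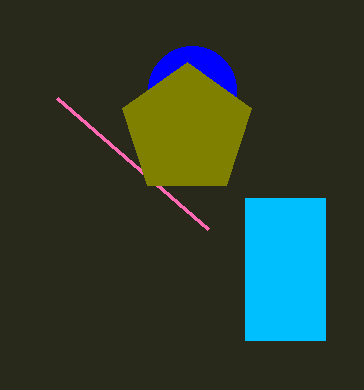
x0_1 = 245
y0_1 = 198
x1_1 = 325
y1_1 = 340
cx_2 = 192
cy_2 = 90
r_2 = 44
x1_3 = 57
y1_3 = 98
cx_4 = 187
cy_4 = 130
r_4 = 68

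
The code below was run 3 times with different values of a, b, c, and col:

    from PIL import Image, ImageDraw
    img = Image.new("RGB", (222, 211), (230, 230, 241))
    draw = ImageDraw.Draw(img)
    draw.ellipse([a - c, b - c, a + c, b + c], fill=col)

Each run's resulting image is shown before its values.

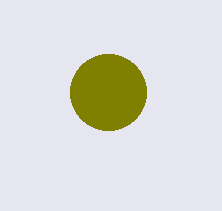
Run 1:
a = 108
b = 92
c = 38
col = 'olive'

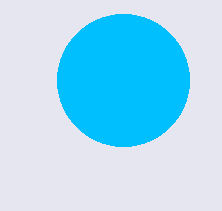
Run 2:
a = 123; b = 80; c = 66; col = 'deepskyblue'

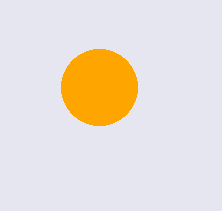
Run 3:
a = 99; b = 87; c = 38; col = 'orange'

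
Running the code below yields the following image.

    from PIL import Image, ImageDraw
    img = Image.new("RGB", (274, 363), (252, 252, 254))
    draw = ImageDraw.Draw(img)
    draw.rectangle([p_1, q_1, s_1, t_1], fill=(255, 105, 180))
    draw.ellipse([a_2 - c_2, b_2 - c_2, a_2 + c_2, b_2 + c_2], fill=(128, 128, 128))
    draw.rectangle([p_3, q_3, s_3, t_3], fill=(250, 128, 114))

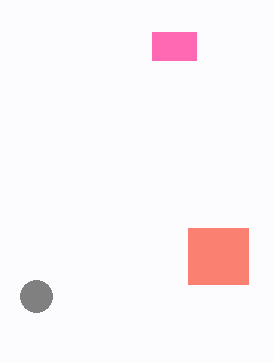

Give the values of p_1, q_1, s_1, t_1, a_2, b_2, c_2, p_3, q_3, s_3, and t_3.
p_1 = 152, q_1 = 32, s_1 = 196, t_1 = 60, a_2 = 36, b_2 = 296, c_2 = 16, p_3 = 188, q_3 = 228, s_3 = 248, t_3 = 284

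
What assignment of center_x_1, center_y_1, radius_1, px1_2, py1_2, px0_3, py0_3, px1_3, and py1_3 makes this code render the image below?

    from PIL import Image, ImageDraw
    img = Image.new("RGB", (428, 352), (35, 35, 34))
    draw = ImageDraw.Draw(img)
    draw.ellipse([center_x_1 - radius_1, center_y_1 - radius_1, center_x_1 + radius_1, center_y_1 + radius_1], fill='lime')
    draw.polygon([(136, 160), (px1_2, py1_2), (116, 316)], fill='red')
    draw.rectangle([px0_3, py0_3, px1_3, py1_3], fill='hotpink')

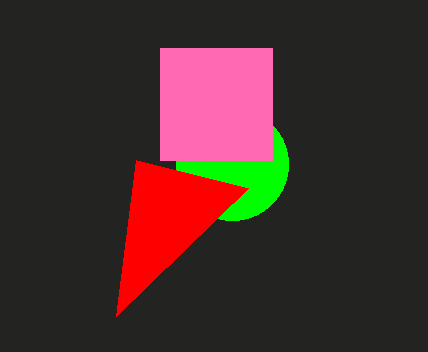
center_x_1 = 232
center_y_1 = 164
radius_1 = 56
px1_2 = 248
py1_2 = 188
px0_3 = 160
py0_3 = 48
px1_3 = 272
py1_3 = 160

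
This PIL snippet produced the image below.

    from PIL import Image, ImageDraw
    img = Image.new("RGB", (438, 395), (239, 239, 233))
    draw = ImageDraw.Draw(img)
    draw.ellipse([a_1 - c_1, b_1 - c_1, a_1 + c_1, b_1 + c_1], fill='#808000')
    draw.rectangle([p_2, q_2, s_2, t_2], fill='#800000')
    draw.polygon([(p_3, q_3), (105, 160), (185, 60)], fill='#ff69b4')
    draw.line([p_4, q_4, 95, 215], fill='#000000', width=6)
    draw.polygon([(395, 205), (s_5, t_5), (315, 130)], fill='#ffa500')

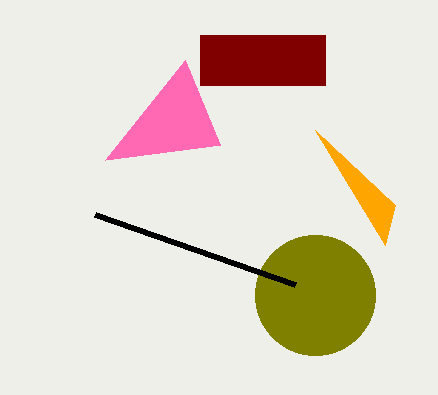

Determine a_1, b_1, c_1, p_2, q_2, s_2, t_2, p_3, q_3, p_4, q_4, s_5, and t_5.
a_1 = 315
b_1 = 295
c_1 = 60
p_2 = 200
q_2 = 35
s_2 = 325
t_2 = 85
p_3 = 220
q_3 = 145
p_4 = 295
q_4 = 285
s_5 = 385
t_5 = 245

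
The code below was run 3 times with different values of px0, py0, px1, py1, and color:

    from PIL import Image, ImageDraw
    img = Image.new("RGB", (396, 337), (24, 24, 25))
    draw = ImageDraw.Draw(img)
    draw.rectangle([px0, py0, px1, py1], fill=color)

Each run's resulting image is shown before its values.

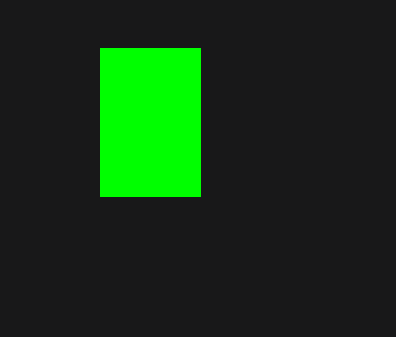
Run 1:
px0 = 100; py0 = 48; px1 = 200; py1 = 196; color = 'lime'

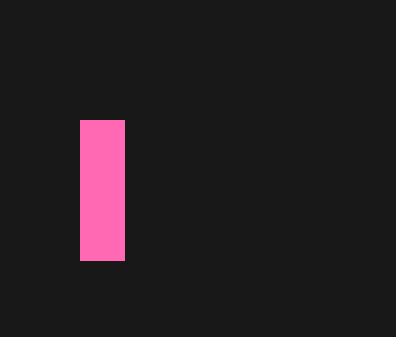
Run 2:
px0 = 80; py0 = 120; px1 = 124; py1 = 260; color = 'hotpink'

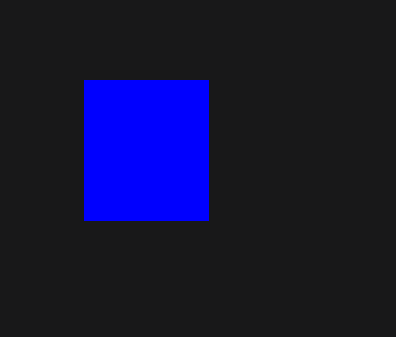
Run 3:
px0 = 84; py0 = 80; px1 = 208; py1 = 220; color = 'blue'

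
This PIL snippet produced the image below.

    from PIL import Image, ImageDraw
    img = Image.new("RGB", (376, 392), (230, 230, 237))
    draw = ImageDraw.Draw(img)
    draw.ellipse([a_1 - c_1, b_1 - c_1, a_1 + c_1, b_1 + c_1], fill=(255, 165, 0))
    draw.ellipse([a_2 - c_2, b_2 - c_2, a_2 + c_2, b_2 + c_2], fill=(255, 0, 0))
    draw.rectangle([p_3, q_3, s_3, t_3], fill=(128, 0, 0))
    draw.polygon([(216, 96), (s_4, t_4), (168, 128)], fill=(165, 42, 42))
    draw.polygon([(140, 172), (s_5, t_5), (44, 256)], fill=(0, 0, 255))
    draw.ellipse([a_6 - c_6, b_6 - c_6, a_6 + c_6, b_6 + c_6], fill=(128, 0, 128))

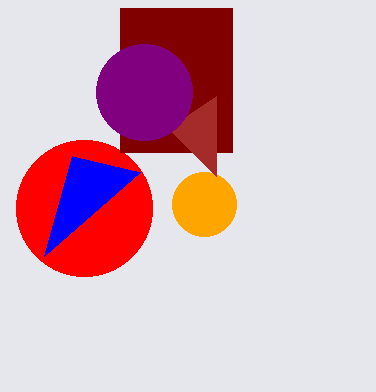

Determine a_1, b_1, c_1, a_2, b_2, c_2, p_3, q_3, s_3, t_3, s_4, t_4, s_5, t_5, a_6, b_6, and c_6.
a_1 = 204; b_1 = 204; c_1 = 32; a_2 = 84; b_2 = 208; c_2 = 68; p_3 = 120; q_3 = 8; s_3 = 232; t_3 = 152; s_4 = 216; t_4 = 176; s_5 = 72; t_5 = 156; a_6 = 144; b_6 = 92; c_6 = 48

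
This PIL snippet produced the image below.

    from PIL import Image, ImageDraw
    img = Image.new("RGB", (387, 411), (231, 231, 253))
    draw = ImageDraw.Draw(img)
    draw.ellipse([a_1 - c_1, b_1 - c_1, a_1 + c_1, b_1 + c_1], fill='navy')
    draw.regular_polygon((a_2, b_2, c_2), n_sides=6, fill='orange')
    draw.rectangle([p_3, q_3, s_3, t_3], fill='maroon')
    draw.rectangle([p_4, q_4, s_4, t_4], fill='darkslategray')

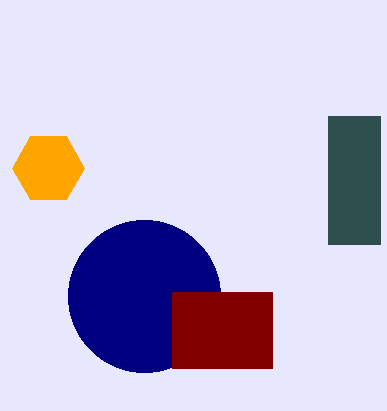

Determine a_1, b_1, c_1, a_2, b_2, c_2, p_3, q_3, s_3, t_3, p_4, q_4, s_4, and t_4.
a_1 = 144; b_1 = 296; c_1 = 76; a_2 = 48; b_2 = 168; c_2 = 36; p_3 = 172; q_3 = 292; s_3 = 272; t_3 = 368; p_4 = 328; q_4 = 116; s_4 = 380; t_4 = 244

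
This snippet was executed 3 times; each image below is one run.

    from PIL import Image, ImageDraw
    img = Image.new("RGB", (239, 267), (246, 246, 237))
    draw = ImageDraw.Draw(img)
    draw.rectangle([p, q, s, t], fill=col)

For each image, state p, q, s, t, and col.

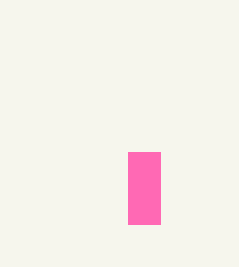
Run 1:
p = 128
q = 152
s = 160
t = 224
col = 'hotpink'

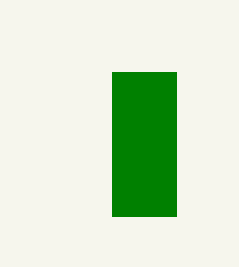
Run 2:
p = 112, q = 72, s = 176, t = 216, col = 'green'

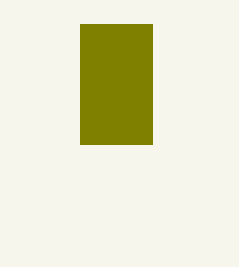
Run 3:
p = 80; q = 24; s = 152; t = 144; col = 'olive'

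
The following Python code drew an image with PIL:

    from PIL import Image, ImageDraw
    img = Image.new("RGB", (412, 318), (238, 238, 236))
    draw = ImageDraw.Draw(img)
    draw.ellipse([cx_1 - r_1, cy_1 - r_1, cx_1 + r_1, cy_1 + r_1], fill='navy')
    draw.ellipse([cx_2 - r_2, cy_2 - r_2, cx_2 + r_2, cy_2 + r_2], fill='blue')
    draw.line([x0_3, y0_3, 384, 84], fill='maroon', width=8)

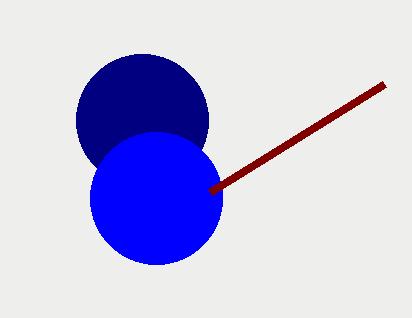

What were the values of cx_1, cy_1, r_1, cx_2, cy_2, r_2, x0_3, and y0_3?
cx_1 = 142, cy_1 = 120, r_1 = 66, cx_2 = 156, cy_2 = 198, r_2 = 66, x0_3 = 210, y0_3 = 192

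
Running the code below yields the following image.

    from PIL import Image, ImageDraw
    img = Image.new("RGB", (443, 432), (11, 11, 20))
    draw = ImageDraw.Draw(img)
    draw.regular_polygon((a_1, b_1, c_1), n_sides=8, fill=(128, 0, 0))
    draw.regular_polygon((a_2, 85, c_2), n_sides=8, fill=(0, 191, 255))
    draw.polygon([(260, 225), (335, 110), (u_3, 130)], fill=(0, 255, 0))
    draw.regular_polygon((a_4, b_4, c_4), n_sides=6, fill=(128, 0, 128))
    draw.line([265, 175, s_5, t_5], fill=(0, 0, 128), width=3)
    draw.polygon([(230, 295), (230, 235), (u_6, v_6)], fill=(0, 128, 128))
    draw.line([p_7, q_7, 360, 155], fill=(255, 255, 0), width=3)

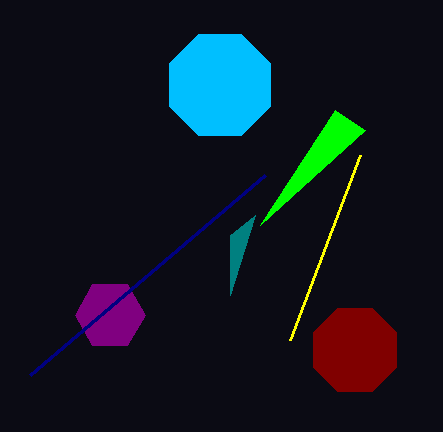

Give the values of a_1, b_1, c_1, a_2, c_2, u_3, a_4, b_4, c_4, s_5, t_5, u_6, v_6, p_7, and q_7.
a_1 = 355; b_1 = 350; c_1 = 45; a_2 = 220; c_2 = 55; u_3 = 365; a_4 = 110; b_4 = 315; c_4 = 35; s_5 = 30; t_5 = 375; u_6 = 255; v_6 = 215; p_7 = 290; q_7 = 340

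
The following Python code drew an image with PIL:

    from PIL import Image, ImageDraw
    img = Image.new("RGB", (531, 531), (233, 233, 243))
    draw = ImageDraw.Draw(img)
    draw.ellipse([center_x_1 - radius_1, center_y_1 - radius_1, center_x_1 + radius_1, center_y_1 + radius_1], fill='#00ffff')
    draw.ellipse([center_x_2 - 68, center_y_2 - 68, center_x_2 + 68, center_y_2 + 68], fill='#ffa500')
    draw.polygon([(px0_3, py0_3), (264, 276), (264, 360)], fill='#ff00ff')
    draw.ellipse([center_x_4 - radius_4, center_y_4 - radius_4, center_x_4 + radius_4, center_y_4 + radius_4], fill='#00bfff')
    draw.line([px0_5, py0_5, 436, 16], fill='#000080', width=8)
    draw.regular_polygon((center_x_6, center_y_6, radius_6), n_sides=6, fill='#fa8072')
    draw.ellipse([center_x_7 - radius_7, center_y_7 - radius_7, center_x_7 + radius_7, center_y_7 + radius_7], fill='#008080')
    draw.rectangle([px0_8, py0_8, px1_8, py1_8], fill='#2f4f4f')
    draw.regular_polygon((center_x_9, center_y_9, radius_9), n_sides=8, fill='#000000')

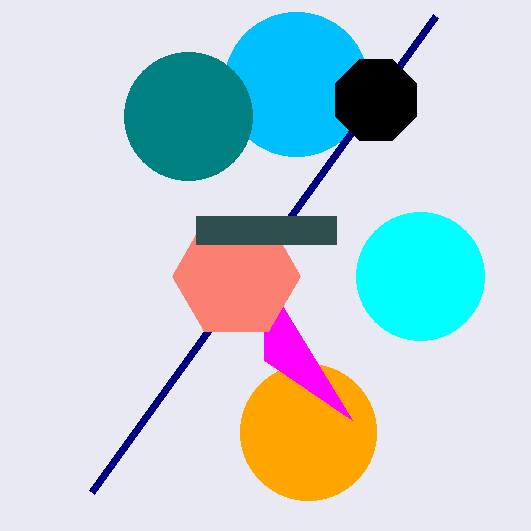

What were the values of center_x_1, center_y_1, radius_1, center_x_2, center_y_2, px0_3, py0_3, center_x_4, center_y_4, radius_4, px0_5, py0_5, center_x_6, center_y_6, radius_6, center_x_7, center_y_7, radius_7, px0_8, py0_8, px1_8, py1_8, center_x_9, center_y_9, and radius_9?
center_x_1 = 420; center_y_1 = 276; radius_1 = 64; center_x_2 = 308; center_y_2 = 432; px0_3 = 352; py0_3 = 420; center_x_4 = 296; center_y_4 = 84; radius_4 = 72; px0_5 = 92; py0_5 = 492; center_x_6 = 236; center_y_6 = 276; radius_6 = 64; center_x_7 = 188; center_y_7 = 116; radius_7 = 64; px0_8 = 196; py0_8 = 216; px1_8 = 336; py1_8 = 244; center_x_9 = 376; center_y_9 = 100; radius_9 = 44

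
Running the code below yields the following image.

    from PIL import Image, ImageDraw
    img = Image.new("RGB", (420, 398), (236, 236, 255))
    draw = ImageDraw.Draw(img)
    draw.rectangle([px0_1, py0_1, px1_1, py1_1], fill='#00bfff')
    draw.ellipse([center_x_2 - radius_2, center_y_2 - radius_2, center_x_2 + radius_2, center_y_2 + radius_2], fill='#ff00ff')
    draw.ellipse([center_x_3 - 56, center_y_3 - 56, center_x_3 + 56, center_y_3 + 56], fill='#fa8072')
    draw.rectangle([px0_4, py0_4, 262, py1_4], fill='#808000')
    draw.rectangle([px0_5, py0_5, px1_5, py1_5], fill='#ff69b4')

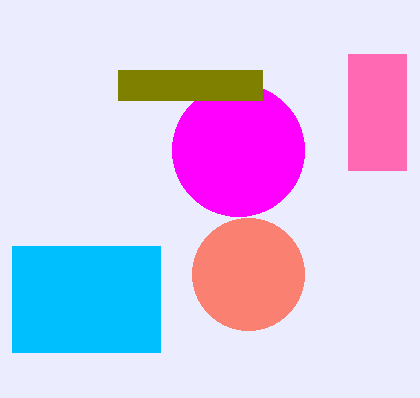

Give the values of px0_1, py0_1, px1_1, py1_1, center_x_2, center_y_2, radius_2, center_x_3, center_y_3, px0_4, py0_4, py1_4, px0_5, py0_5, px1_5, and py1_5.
px0_1 = 12, py0_1 = 246, px1_1 = 160, py1_1 = 352, center_x_2 = 238, center_y_2 = 150, radius_2 = 66, center_x_3 = 248, center_y_3 = 274, px0_4 = 118, py0_4 = 70, py1_4 = 100, px0_5 = 348, py0_5 = 54, px1_5 = 406, py1_5 = 170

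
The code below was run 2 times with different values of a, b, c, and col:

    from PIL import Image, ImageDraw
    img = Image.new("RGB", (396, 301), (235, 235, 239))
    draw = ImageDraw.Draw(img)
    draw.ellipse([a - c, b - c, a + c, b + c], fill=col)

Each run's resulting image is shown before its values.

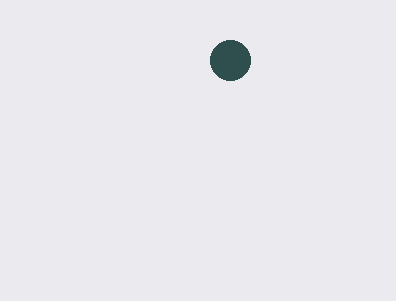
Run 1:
a = 230; b = 60; c = 20; col = 'darkslategray'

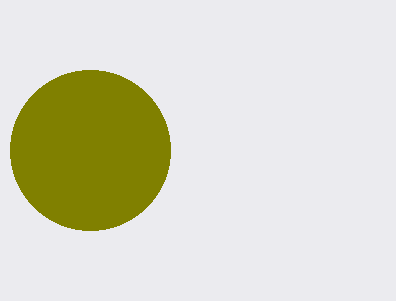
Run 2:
a = 90; b = 150; c = 80; col = 'olive'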